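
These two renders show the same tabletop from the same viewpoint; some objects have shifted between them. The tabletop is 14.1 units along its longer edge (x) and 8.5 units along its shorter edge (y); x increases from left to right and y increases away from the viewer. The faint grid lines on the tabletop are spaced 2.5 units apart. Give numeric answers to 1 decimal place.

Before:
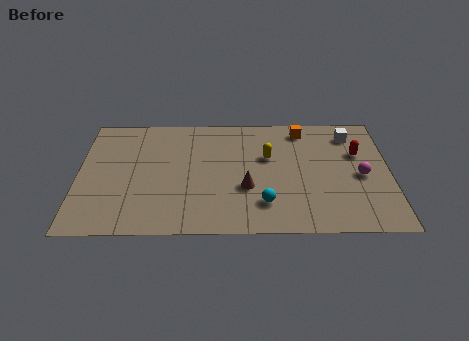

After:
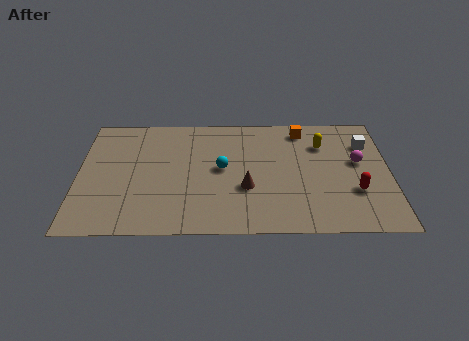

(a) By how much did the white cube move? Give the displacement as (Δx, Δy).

(0.7, -0.7)

The white cube was at about (12.4, 6.9) and moved to about (13.1, 6.2).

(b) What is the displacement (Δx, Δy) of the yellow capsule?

(2.5, 0.9)

The yellow capsule was at about (8.6, 5.3) and moved to about (11.1, 6.2).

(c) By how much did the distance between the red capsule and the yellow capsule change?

-0.4

The distance was about 4.1 in the first image and 3.7 in the second, so they moved 0.4 units closer together.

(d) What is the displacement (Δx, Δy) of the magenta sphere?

(-0.1, 1.0)

The magenta sphere started near (12.8, 3.9) and ended near (12.7, 4.9).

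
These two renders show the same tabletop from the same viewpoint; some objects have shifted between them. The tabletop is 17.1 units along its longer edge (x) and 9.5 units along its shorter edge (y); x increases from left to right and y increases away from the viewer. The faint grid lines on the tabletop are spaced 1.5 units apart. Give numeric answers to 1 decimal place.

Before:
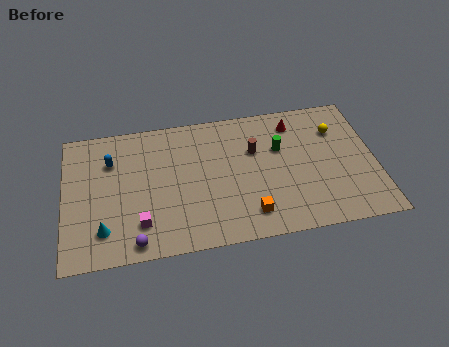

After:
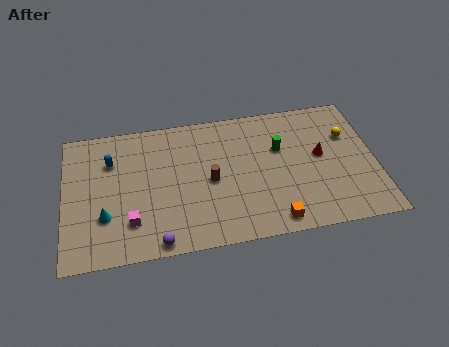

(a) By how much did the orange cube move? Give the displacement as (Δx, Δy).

(1.3, -0.7)

The orange cube started near (10.0, 1.8) and ended near (11.3, 1.1).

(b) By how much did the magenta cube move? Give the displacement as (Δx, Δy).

(-0.5, 0.2)

From the two frames, the magenta cube sits at roughly (4.1, 2.2) before and (3.6, 2.4) after.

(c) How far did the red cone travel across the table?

2.9

The red cone was near (12.8, 7.8) before and (14.1, 5.2) after, so it travelled √(1.3² + 2.6²) ≈ 2.9 units.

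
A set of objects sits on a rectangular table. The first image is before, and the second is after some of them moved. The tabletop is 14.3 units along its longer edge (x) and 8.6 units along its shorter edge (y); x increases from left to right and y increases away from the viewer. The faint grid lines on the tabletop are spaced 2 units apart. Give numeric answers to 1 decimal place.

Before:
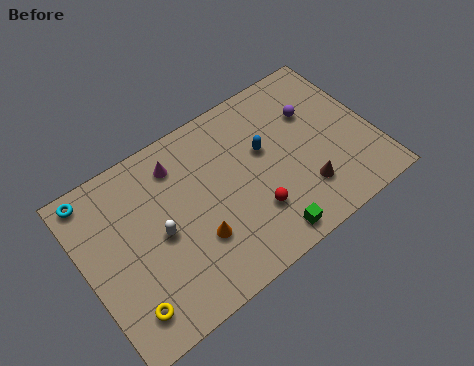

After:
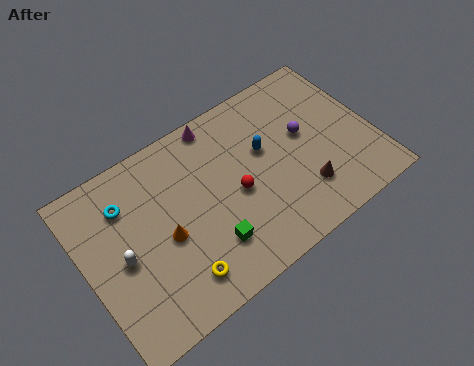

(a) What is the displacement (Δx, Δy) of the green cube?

(-2.6, 1.2)

The green cube was at about (8.3, 1.0) and moved to about (5.7, 2.2).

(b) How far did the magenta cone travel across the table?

2.4

From (5.0, 6.9) to (7.2, 7.8), the magenta cone covered √(2.2² + 0.9²) ≈ 2.4 units.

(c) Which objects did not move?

the brown cone and the blue capsule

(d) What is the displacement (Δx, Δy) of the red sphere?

(-0.6, 1.4)

From the two frames, the red sphere sits at roughly (8.0, 2.5) before and (7.4, 3.9) after.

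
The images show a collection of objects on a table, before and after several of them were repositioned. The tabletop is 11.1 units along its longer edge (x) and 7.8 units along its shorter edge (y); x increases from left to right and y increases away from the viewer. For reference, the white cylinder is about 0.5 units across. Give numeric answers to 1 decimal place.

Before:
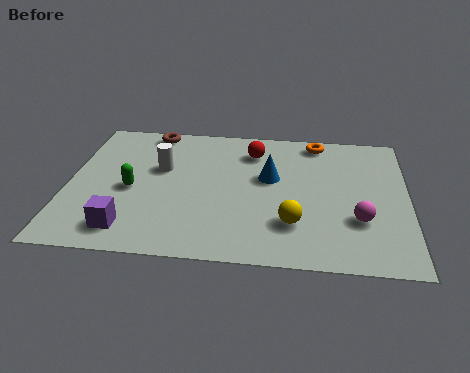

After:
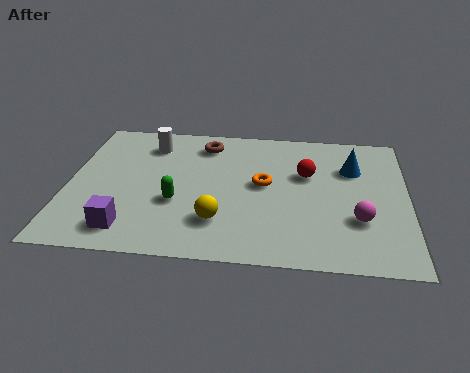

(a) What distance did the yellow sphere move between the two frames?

2.4

From (7.4, 2.1) to (5.0, 2.0), the yellow sphere covered √(2.4² + 0.1²) ≈ 2.4 units.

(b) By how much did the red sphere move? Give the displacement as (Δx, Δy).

(1.8, -1.2)

From the two frames, the red sphere sits at roughly (6.0, 6.1) before and (7.8, 4.9) after.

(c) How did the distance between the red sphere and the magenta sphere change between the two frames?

-2.1

The distance was about 5.0 in the first image and 2.9 in the second, so they moved 2.1 units closer together.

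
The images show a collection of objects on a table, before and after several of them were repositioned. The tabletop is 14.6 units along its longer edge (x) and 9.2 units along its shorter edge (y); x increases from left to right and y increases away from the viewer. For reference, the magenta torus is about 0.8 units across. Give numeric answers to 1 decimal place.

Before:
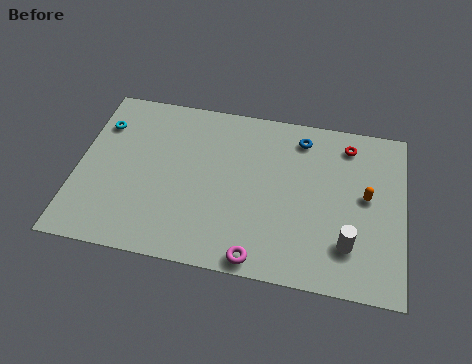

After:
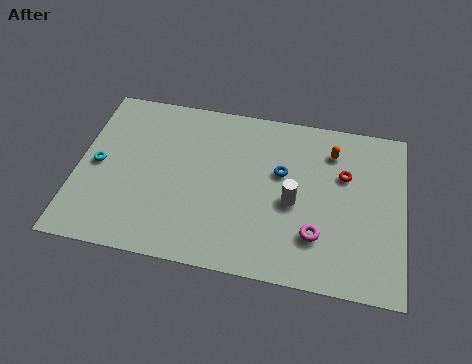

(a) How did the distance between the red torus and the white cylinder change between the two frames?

-2.5

Before: roughly 5.4 units apart; after: 2.9. That's 2.5 units closer together.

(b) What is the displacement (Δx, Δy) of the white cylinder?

(-2.5, 1.8)

The white cylinder was at about (12.2, 2.3) and moved to about (9.7, 4.1).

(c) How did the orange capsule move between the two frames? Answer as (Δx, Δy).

(-1.6, 2.2)

The orange capsule started near (12.9, 5.0) and ended near (11.3, 7.2).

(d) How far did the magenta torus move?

3.0

The magenta torus moved from about (8.3, 0.8) to (10.8, 2.5), a distance of √(2.5² + 1.7²) ≈ 3.0.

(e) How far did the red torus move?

1.7

The red torus was near (12.0, 7.7) before and (11.9, 6.0) after, so it travelled √(0.1² + 1.7²) ≈ 1.7 units.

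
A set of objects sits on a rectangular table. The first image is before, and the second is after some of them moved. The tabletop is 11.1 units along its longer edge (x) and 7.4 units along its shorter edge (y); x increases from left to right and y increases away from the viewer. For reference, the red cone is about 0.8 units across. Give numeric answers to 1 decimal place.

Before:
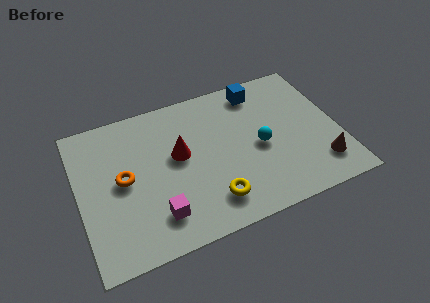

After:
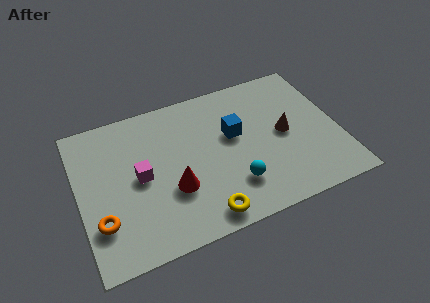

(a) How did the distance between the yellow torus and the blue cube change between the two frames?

-1.6

The distance was about 5.5 in the first image and 3.9 in the second, so they moved 1.6 units closer together.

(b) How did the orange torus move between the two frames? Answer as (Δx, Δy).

(-1.1, -1.7)

The orange torus was at about (1.9, 3.8) and moved to about (0.8, 2.1).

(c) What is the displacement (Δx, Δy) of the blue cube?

(-1.3, -1.9)

The blue cube started near (8.0, 6.3) and ended near (6.7, 4.4).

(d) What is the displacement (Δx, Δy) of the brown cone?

(-1.3, 2.1)

From the two frames, the brown cone sits at roughly (10.1, 1.6) before and (8.8, 3.7) after.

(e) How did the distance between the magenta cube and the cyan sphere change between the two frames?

-0.7

The distance was about 4.9 in the first image and 4.2 in the second, so they moved 0.7 units closer together.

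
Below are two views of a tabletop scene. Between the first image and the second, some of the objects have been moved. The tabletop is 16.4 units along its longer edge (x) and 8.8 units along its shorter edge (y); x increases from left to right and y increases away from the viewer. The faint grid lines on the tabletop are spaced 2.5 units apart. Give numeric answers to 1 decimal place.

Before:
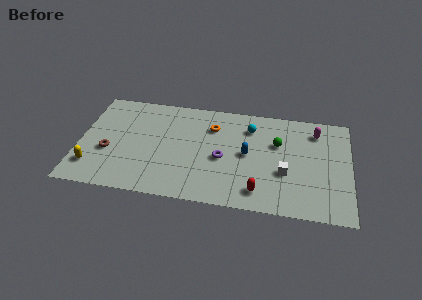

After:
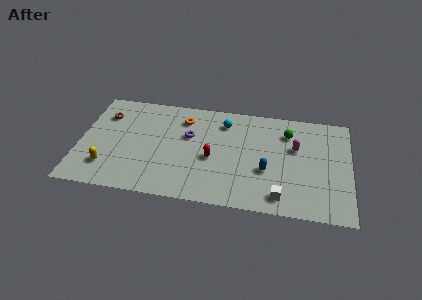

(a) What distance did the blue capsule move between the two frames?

1.7

The blue capsule moved from about (10.2, 4.5) to (11.4, 3.3), a distance of √(1.2² + 1.2²) ≈ 1.7.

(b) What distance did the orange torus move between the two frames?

1.8

From (8.0, 6.5) to (6.2, 6.9), the orange torus covered √(1.8² + 0.4²) ≈ 1.8 units.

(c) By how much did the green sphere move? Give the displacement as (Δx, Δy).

(0.6, 1.0)

The green sphere was at about (12.0, 5.7) and moved to about (12.6, 6.7).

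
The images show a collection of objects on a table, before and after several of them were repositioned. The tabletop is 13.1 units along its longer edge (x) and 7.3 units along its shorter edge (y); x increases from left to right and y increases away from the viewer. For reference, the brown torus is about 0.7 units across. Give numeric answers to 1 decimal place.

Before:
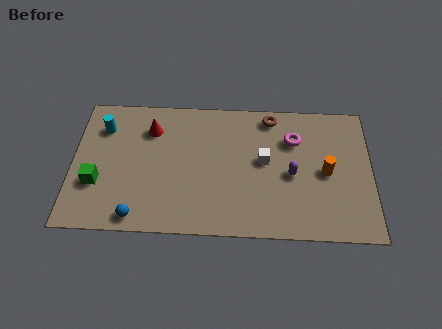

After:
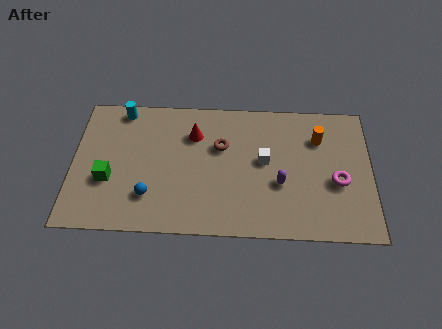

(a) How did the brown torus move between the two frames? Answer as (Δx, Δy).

(-2.2, -1.7)

The brown torus was at about (8.7, 6.4) and moved to about (6.5, 4.7).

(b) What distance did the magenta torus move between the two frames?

2.9

The magenta torus moved from about (9.7, 5.2) to (11.6, 3.0), a distance of √(1.9² + 2.2²) ≈ 2.9.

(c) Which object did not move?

the white cube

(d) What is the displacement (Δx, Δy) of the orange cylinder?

(-0.3, 1.8)

From the two frames, the orange cylinder sits at roughly (11.1, 3.5) before and (10.8, 5.3) after.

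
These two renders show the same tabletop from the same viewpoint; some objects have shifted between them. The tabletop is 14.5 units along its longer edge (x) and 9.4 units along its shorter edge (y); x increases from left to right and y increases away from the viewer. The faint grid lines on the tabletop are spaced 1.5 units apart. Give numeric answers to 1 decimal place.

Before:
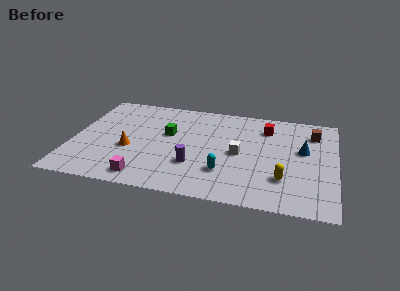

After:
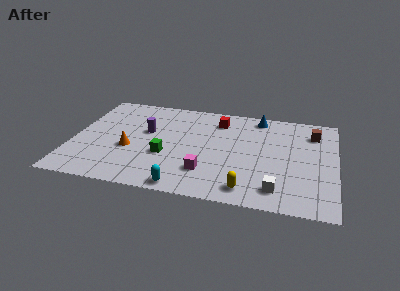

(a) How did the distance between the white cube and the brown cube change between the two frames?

+1.1

Before: roughly 4.9 units apart; after: 6.0. That's 1.1 units further apart.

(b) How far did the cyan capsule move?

2.8

The cyan capsule moved from about (8.5, 2.6) to (6.4, 0.8), a distance of √(2.1² + 1.8²) ≈ 2.8.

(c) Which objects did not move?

the orange cone and the brown cube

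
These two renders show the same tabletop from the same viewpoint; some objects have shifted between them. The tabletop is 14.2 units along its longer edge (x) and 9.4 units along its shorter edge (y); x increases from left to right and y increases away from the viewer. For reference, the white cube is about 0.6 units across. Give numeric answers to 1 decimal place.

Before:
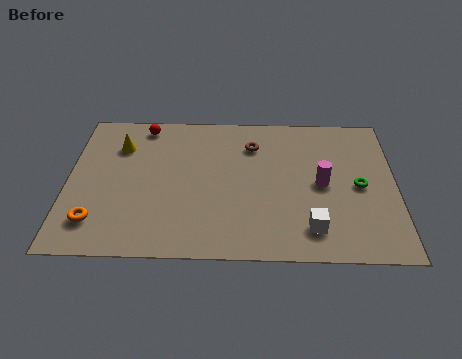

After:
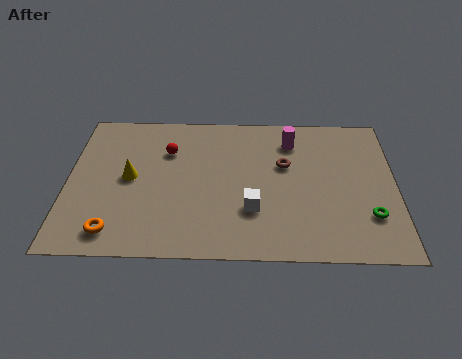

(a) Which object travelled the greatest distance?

the magenta cylinder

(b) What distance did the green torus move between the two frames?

1.9

The green torus moved from about (12.6, 4.5) to (13.0, 2.6), a distance of √(0.4² + 1.9²) ≈ 1.9.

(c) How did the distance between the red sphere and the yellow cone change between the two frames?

+0.7

The distance was about 1.7 in the first image and 2.4 in the second, so they moved 0.7 units further apart.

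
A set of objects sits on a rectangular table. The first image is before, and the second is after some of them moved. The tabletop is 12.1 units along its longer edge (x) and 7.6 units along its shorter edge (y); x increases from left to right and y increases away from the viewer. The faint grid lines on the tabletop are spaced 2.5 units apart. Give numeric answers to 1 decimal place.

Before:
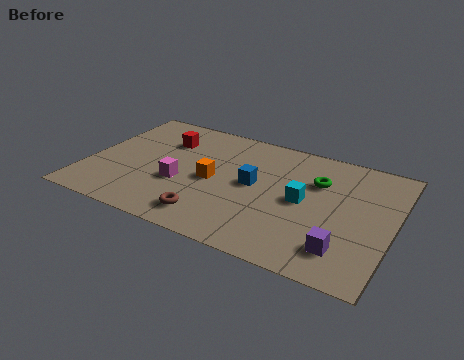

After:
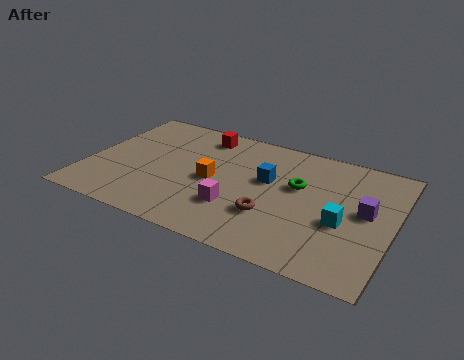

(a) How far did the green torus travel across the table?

0.9

The green torus was near (9.0, 5.2) before and (8.3, 4.6) after, so it travelled √(0.7² + 0.6²) ≈ 0.9 units.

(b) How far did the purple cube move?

2.6

The purple cube was near (10.4, 1.6) before and (11.0, 4.1) after, so it travelled √(0.6² + 2.5²) ≈ 2.6 units.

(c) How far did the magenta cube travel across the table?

2.4

The magenta cube moved from about (3.8, 2.9) to (6.1, 2.3), a distance of √(2.3² + 0.6²) ≈ 2.4.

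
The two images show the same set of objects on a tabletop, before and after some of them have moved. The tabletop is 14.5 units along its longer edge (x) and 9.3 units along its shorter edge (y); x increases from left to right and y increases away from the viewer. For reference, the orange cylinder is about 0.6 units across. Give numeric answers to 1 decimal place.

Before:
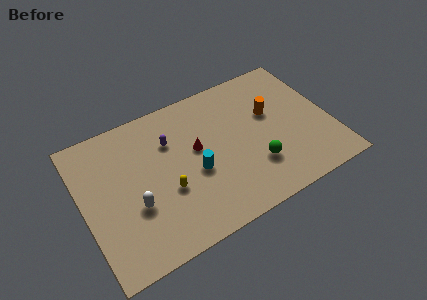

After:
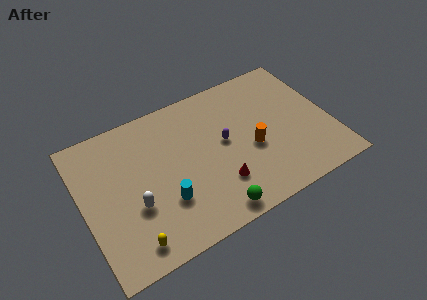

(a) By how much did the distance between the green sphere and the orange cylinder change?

+0.7

They were about 3.3 units apart before and 4.0 after — 0.7 units further apart.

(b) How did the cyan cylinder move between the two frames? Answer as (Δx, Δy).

(-1.9, -1.0)

The cyan cylinder started near (6.4, 3.9) and ended near (4.5, 2.9).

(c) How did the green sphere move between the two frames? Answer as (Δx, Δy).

(-2.8, -1.7)

The green sphere started near (9.8, 2.7) and ended near (7.0, 1.0).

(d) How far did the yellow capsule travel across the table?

3.3

From (4.7, 3.5) to (2.3, 1.3), the yellow capsule covered √(2.4² + 2.2²) ≈ 3.3 units.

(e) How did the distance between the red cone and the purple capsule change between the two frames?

+0.8

The distance was about 1.8 in the first image and 2.6 in the second, so they moved 0.8 units further apart.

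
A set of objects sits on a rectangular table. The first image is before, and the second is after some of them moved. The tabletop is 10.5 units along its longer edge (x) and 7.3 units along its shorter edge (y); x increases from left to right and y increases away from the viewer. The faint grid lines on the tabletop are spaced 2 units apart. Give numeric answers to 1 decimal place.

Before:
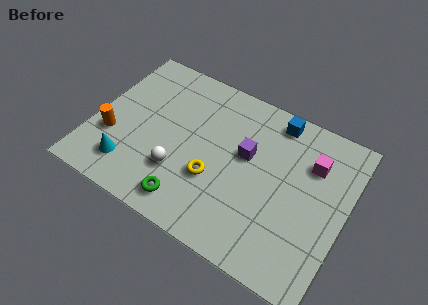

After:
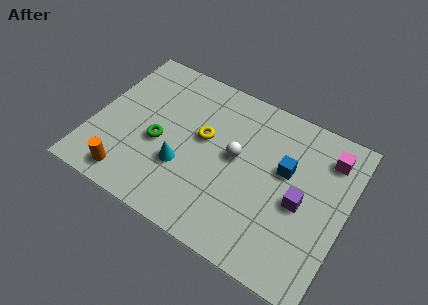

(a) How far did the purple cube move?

2.6

The purple cube moved from about (6.3, 4.3) to (8.7, 3.3), a distance of √(2.4² + 1.0²) ≈ 2.6.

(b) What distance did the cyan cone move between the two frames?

2.3

The cyan cone was near (1.8, 1.5) before and (3.9, 2.5) after, so it travelled √(2.1² + 1.0²) ≈ 2.3 units.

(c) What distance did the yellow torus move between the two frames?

1.7

The yellow torus was near (5.2, 2.6) before and (4.5, 4.2) after, so it travelled √(0.7² + 1.6²) ≈ 1.7 units.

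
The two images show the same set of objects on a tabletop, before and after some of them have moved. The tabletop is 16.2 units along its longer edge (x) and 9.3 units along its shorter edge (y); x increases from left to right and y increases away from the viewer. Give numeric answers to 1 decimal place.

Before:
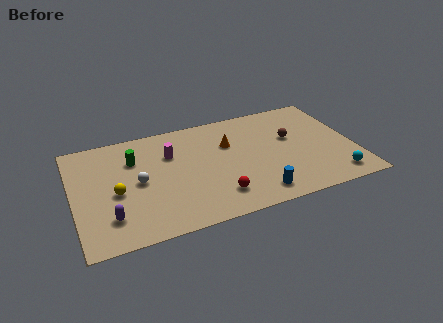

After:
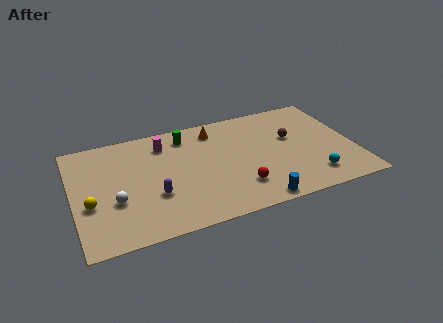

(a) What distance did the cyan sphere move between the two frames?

1.4

The cyan sphere was near (14.8, 1.4) before and (13.5, 1.8) after, so it travelled √(1.3² + 0.4²) ≈ 1.4 units.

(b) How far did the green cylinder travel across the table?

3.3

The green cylinder moved from about (3.6, 6.6) to (6.7, 7.7), a distance of √(3.1² + 1.1²) ≈ 3.3.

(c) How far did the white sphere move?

1.8

The white sphere moved from about (3.7, 4.6) to (2.3, 3.4), a distance of √(1.4² + 1.2²) ≈ 1.8.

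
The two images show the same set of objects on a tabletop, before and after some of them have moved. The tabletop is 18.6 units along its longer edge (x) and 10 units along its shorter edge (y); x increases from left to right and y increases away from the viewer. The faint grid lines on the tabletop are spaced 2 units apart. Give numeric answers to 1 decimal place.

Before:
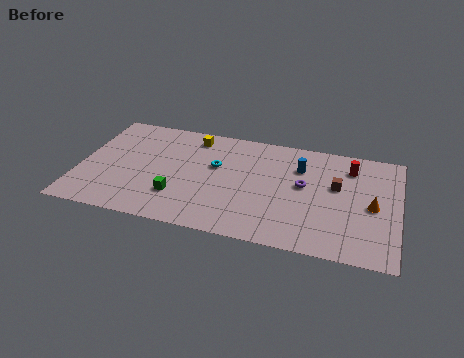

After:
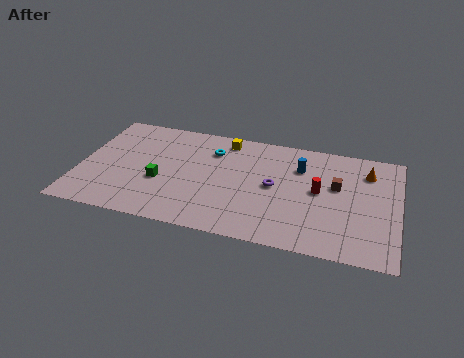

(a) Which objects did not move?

the blue cylinder and the brown cube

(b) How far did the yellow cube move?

1.9

The yellow cube moved from about (6.4, 8.5) to (8.3, 8.7), a distance of √(1.9² + 0.2²) ≈ 1.9.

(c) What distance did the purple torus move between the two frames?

1.8

The purple torus moved from about (13.1, 5.6) to (11.4, 5.1), a distance of √(1.7² + 0.5²) ≈ 1.8.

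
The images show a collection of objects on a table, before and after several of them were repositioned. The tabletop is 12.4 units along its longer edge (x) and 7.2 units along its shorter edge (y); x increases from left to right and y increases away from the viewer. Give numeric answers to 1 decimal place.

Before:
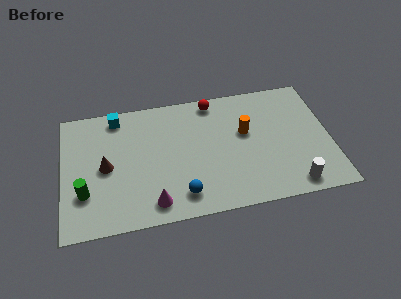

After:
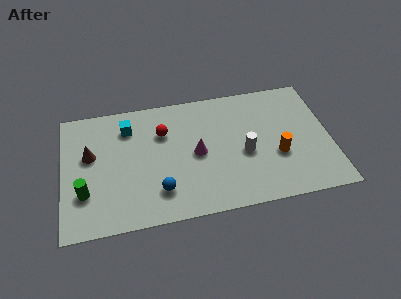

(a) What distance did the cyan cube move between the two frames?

0.9

From (2.6, 6.3) to (3.1, 5.6), the cyan cube covered √(0.5² + 0.7²) ≈ 0.9 units.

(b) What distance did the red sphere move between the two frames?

2.8

The red sphere moved from about (7.1, 6.4) to (4.7, 5.0), a distance of √(2.4² + 1.4²) ≈ 2.8.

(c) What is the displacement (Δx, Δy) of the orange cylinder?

(1.4, -1.6)

The orange cylinder started near (8.5, 4.3) and ended near (9.9, 2.7).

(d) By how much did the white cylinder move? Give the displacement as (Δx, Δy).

(-2.1, 2.2)

From the two frames, the white cylinder sits at roughly (10.5, 0.9) before and (8.4, 3.1) after.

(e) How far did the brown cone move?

1.1

The brown cone was near (2.0, 3.5) before and (1.3, 4.3) after, so it travelled √(0.7² + 0.8²) ≈ 1.1 units.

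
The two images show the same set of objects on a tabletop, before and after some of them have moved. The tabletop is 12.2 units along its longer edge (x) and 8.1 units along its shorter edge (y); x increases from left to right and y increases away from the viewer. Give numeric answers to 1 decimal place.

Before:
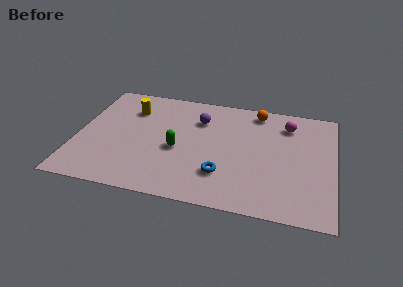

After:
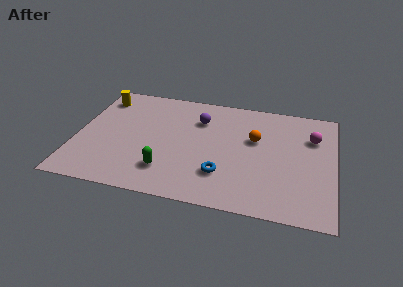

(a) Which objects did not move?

the purple sphere and the blue torus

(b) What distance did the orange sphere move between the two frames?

2.1

From (8.4, 7.1) to (8.4, 5.0), the orange sphere covered √(0.0² + 2.1²) ≈ 2.1 units.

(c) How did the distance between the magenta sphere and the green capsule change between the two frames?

+1.8

Before: roughly 5.9 units apart; after: 7.7. That's 1.8 units further apart.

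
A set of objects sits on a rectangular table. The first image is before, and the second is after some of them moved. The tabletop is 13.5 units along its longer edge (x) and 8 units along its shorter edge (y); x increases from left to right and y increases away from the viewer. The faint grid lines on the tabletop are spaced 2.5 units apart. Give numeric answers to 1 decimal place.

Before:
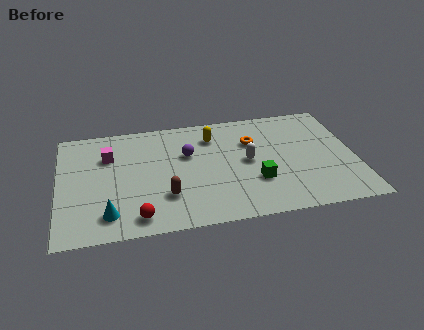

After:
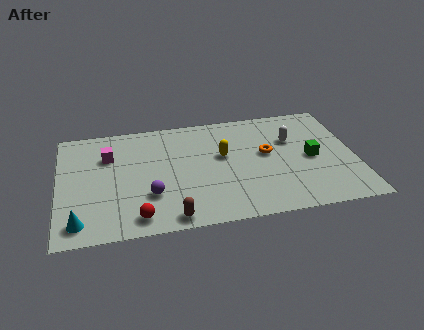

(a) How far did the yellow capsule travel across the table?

1.6

The yellow capsule moved from about (7.1, 6.2) to (7.5, 4.7), a distance of √(0.4² + 1.5²) ≈ 1.6.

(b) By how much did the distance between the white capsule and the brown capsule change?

+3.1

The distance was about 4.2 in the first image and 7.3 in the second, so they moved 3.1 units further apart.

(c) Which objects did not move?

the red sphere and the magenta cube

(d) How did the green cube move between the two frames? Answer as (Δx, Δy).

(2.6, 1.2)

The green cube started near (8.9, 2.6) and ended near (11.5, 3.8).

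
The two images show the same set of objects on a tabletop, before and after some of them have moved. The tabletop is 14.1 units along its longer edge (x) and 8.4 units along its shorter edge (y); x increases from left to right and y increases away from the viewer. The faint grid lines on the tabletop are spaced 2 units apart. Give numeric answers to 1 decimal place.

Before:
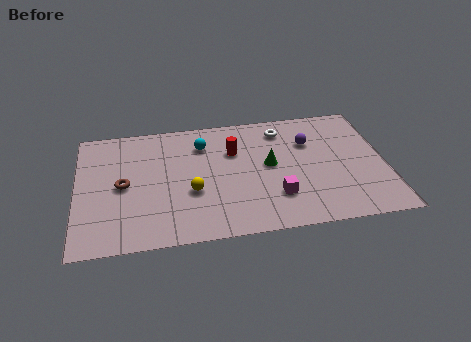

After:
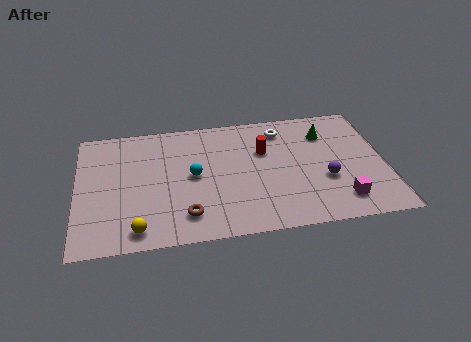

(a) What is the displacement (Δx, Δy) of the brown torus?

(2.8, -2.4)

The brown torus started near (2.1, 4.1) and ended near (4.9, 1.7).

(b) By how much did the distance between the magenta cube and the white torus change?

+1.2

The distance was about 4.6 in the first image and 5.8 in the second, so they moved 1.2 units further apart.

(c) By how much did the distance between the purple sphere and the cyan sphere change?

+1.2

Before: roughly 4.9 units apart; after: 6.1. That's 1.2 units further apart.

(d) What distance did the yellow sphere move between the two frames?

3.3

From (5.2, 3.2) to (2.7, 1.1), the yellow sphere covered √(2.5² + 2.1²) ≈ 3.3 units.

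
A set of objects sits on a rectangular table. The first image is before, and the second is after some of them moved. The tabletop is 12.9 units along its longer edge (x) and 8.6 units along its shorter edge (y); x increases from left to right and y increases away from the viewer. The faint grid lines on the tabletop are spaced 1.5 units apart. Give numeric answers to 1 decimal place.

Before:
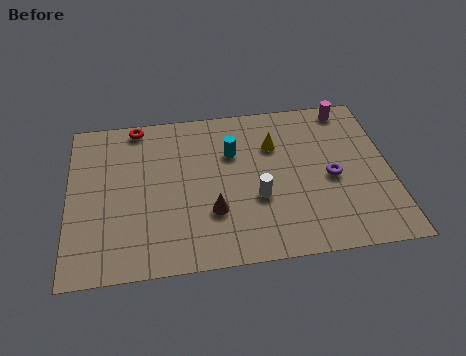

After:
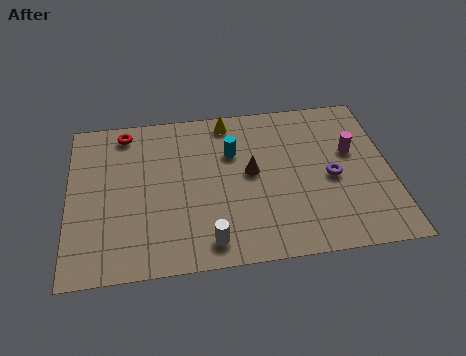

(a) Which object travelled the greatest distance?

the white cylinder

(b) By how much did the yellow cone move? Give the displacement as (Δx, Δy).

(-1.8, 1.6)

From the two frames, the yellow cone sits at roughly (8.3, 6.0) before and (6.5, 7.6) after.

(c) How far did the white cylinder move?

2.8

From (7.5, 3.2) to (5.5, 1.2), the white cylinder covered √(2.0² + 2.0²) ≈ 2.8 units.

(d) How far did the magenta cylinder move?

2.5

From (11.4, 7.7) to (11.4, 5.2), the magenta cylinder covered √(0.0² + 2.5²) ≈ 2.5 units.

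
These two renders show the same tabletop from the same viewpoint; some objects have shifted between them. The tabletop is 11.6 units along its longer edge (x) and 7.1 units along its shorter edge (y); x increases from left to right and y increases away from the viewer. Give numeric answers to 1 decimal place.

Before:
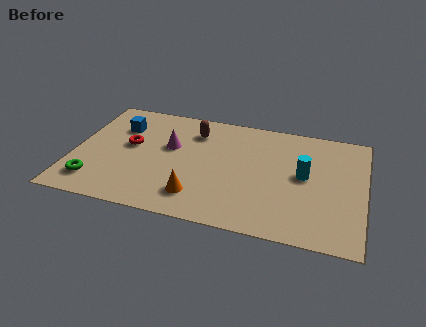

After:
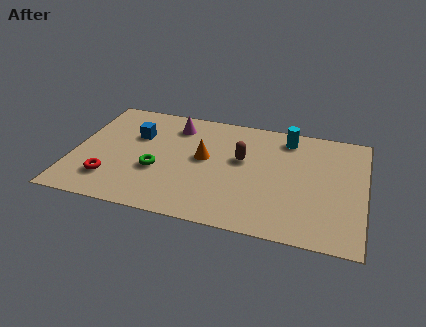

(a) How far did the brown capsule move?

2.4

The brown capsule was near (4.7, 5.5) before and (6.7, 4.2) after, so it travelled √(2.0² + 1.3²) ≈ 2.4 units.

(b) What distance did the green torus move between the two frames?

2.7

From (1.0, 1.4) to (3.4, 2.7), the green torus covered √(2.4² + 1.3²) ≈ 2.7 units.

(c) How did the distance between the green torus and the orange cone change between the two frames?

-1.9

The distance was about 4.1 in the first image and 2.2 in the second, so they moved 1.9 units closer together.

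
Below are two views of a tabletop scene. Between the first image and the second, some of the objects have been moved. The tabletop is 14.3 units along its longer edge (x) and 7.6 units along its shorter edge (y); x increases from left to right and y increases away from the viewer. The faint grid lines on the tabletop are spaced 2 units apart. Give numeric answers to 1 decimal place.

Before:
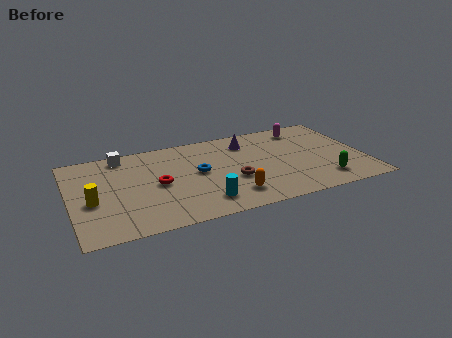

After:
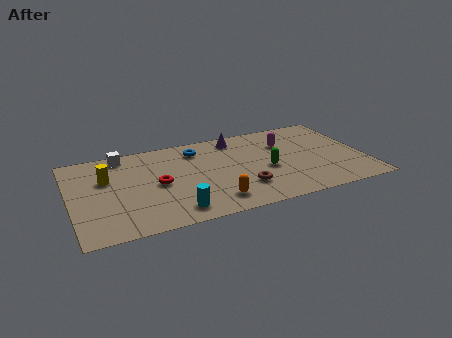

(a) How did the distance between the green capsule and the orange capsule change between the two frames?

-1.1

Before: roughly 4.5 units apart; after: 3.4. That's 1.1 units closer together.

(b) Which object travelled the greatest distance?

the green capsule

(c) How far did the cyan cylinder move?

1.4

From (6.2, 1.5) to (4.8, 1.2), the cyan cylinder covered √(1.4² + 0.3²) ≈ 1.4 units.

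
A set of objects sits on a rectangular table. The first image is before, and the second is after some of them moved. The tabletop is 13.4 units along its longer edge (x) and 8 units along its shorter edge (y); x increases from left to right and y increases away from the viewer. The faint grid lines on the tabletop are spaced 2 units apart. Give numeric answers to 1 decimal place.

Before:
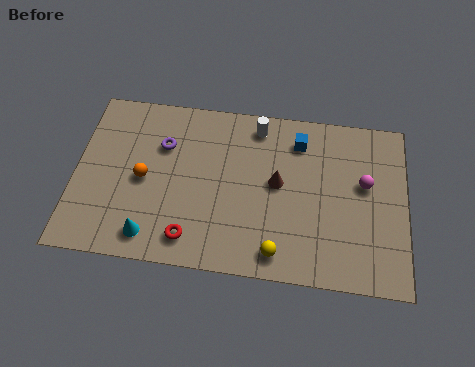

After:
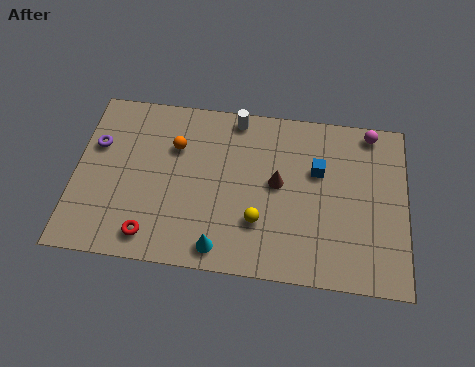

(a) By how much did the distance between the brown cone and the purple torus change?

+2.6

Before: roughly 4.9 units apart; after: 7.5. That's 2.6 units further apart.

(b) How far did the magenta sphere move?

2.5

The magenta sphere moved from about (11.7, 4.7) to (11.9, 7.2), a distance of √(0.2² + 2.5²) ≈ 2.5.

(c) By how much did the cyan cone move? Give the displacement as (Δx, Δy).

(2.8, -0.2)

The cyan cone was at about (3.2, 1.2) and moved to about (6.0, 1.0).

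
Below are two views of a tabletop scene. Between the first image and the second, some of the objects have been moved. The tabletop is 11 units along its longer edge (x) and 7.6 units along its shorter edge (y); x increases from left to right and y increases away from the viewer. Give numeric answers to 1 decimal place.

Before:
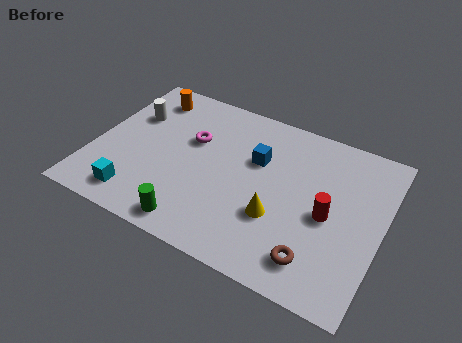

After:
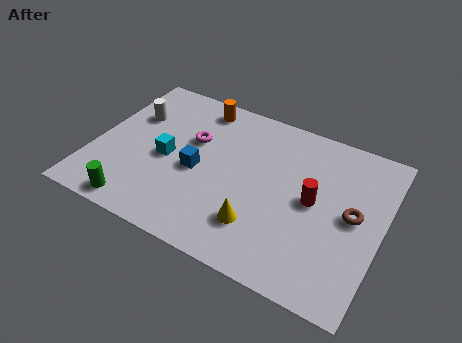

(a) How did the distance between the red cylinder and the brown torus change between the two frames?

-0.6

They were about 2.1 units apart before and 1.5 after — 0.6 units closer together.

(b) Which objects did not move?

the white cylinder and the magenta torus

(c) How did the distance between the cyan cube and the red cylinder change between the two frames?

-1.8

The distance was about 7.4 in the first image and 5.6 in the second, so they moved 1.8 units closer together.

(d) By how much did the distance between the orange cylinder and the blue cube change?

-1.5

They were about 4.7 units apart before and 3.2 after — 1.5 units closer together.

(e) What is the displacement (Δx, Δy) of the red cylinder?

(-0.6, 0.4)

The red cylinder was at about (9.0, 3.5) and moved to about (8.4, 3.9).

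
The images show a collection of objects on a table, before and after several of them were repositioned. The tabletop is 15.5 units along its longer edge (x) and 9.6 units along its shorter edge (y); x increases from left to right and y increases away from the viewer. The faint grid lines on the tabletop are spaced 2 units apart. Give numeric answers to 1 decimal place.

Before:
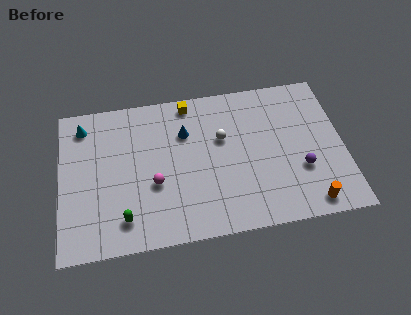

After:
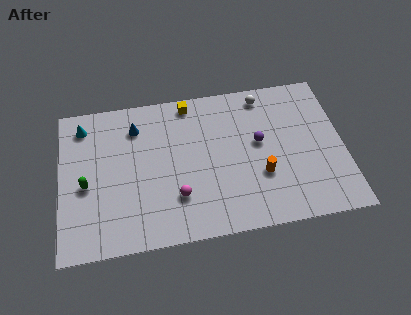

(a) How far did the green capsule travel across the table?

3.1

From (3.4, 1.8) to (1.4, 4.2), the green capsule covered √(2.0² + 2.4²) ≈ 3.1 units.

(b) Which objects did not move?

the cyan cone and the yellow cube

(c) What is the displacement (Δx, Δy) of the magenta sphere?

(1.2, -1.0)

The magenta sphere was at about (5.1, 3.7) and moved to about (6.3, 2.7).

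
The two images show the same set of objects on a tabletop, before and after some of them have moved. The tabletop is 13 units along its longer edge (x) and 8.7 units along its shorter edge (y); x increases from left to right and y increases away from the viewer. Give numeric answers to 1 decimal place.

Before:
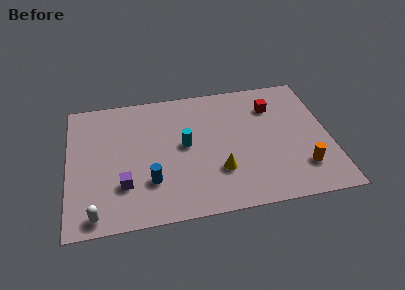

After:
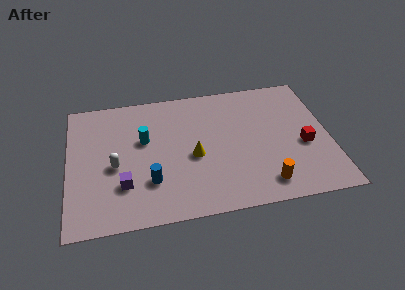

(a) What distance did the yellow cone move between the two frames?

1.7

The yellow cone moved from about (7.4, 2.6) to (6.2, 3.8), a distance of √(1.2² + 1.2²) ≈ 1.7.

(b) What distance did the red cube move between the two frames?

3.2

From (10.3, 6.5) to (11.7, 3.6), the red cube covered √(1.4² + 2.9²) ≈ 3.2 units.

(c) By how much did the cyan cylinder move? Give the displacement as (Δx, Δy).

(-2.0, 0.7)

The cyan cylinder was at about (5.8, 4.6) and moved to about (3.8, 5.3).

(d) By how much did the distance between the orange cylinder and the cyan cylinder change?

+0.8

The distance was about 6.2 in the first image and 7.0 in the second, so they moved 0.8 units further apart.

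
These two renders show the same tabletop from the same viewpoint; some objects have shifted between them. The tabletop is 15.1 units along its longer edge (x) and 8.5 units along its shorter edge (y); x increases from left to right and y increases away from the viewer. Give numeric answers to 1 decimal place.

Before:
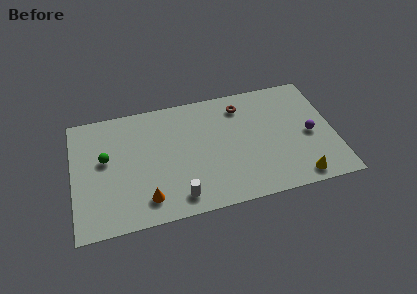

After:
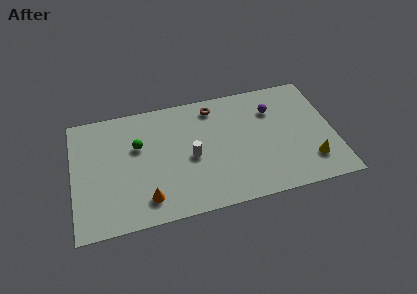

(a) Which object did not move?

the orange cone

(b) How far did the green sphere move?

2.0

The green sphere was near (1.9, 4.9) before and (3.8, 5.4) after, so it travelled √(1.9² + 0.5²) ≈ 2.0 units.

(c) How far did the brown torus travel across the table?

1.6

From (9.9, 6.9) to (8.3, 7.2), the brown torus covered √(1.6² + 0.3²) ≈ 1.6 units.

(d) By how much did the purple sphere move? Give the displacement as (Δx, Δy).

(-2.0, 2.3)

The purple sphere was at about (13.7, 3.9) and moved to about (11.7, 6.2).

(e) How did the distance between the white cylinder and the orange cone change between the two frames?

+1.7

Before: roughly 1.8 units apart; after: 3.5. That's 1.7 units further apart.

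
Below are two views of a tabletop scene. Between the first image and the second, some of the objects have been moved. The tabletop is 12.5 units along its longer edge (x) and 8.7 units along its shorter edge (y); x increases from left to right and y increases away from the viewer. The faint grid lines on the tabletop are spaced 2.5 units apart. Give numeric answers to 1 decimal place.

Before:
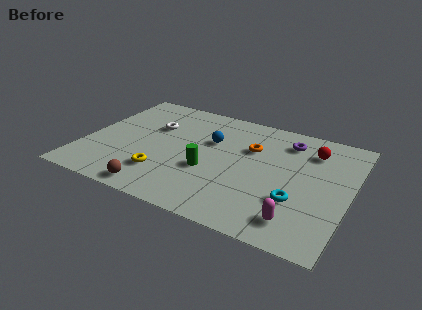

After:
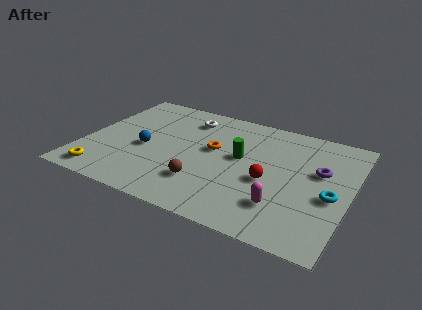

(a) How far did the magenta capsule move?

1.1

From (10.4, 1.5) to (9.6, 2.2), the magenta capsule covered √(0.8² + 0.7²) ≈ 1.1 units.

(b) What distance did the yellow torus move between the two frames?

2.9

The yellow torus was near (4.0, 2.2) before and (1.3, 1.1) after, so it travelled √(2.7² + 1.1²) ≈ 2.9 units.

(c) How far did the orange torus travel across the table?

1.9

The orange torus moved from about (7.7, 5.8) to (6.0, 5.0), a distance of √(1.7² + 0.8²) ≈ 1.9.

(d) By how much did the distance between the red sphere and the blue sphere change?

+1.1

Before: roughly 4.8 units apart; after: 5.9. That's 1.1 units further apart.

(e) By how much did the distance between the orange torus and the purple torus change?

+3.0

Before: roughly 2.0 units apart; after: 5.0. That's 3.0 units further apart.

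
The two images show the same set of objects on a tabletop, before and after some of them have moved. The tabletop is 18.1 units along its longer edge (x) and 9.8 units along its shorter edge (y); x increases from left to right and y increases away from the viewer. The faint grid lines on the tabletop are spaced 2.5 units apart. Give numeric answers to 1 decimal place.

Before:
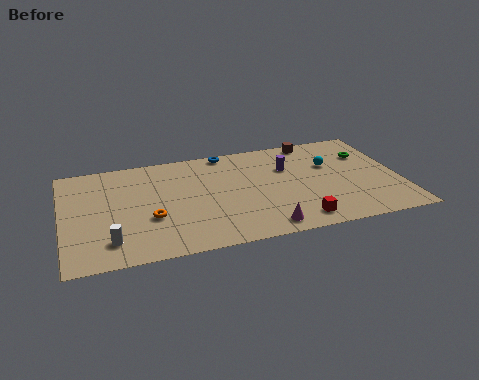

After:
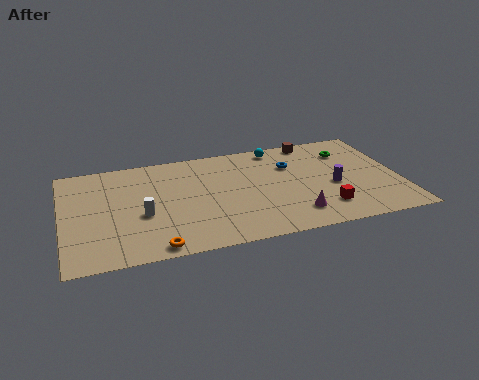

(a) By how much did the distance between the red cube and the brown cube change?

-0.9

They were about 7.6 units apart before and 6.7 after — 0.9 units closer together.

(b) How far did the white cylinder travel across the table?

2.7

The white cylinder was near (2.4, 2.0) before and (4.2, 4.0) after, so it travelled √(1.8² + 2.0²) ≈ 2.7 units.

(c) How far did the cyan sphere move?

3.6

The cyan sphere moved from about (14.5, 6.3) to (11.8, 8.7), a distance of √(2.7² + 2.4²) ≈ 3.6.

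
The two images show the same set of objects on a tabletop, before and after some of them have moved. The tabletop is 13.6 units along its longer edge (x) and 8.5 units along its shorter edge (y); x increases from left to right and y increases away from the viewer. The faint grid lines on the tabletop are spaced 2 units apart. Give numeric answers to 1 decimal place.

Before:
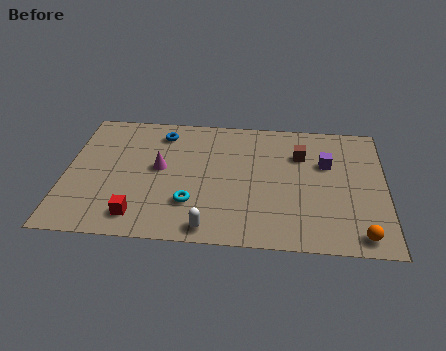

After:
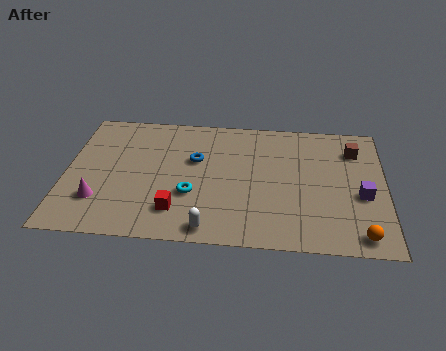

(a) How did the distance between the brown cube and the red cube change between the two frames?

+0.6

They were about 8.2 units apart before and 8.8 after — 0.6 units further apart.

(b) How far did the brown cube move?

2.4

The brown cube moved from about (10.0, 6.0) to (12.3, 6.5), a distance of √(2.3² + 0.5²) ≈ 2.4.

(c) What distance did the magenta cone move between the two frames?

3.4

The magenta cone was near (4.0, 4.6) before and (1.5, 2.3) after, so it travelled √(2.5² + 2.3²) ≈ 3.4 units.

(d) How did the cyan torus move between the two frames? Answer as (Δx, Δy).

(0.0, 0.6)

The cyan torus started near (5.4, 2.4) and ended near (5.4, 3.0).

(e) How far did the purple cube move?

2.5

The purple cube moved from about (11.1, 5.5) to (12.6, 3.5), a distance of √(1.5² + 2.0²) ≈ 2.5.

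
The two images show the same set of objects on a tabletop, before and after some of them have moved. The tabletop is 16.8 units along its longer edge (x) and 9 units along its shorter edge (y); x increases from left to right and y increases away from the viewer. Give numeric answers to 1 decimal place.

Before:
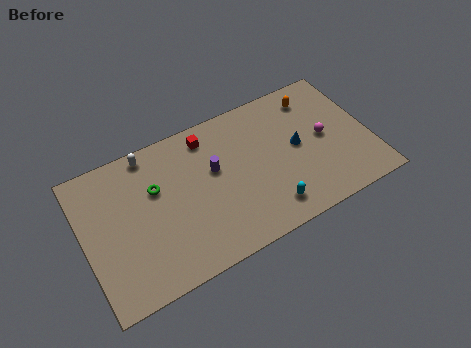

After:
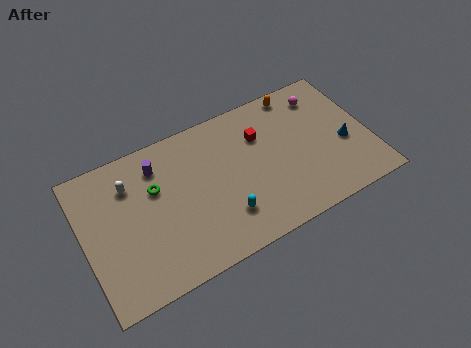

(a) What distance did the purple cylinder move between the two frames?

3.5

The purple cylinder was near (7.7, 5.4) before and (4.6, 7.1) after, so it travelled √(3.1² + 1.7²) ≈ 3.5 units.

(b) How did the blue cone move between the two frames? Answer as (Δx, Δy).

(2.7, -1.0)

The blue cone was at about (12.6, 4.7) and moved to about (15.3, 3.7).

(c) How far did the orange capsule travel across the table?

1.1

The orange capsule was near (14.0, 7.4) before and (13.1, 8.1) after, so it travelled √(0.9² + 0.7²) ≈ 1.1 units.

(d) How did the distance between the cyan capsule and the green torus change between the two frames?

-2.4

They were about 7.4 units apart before and 5.0 after — 2.4 units closer together.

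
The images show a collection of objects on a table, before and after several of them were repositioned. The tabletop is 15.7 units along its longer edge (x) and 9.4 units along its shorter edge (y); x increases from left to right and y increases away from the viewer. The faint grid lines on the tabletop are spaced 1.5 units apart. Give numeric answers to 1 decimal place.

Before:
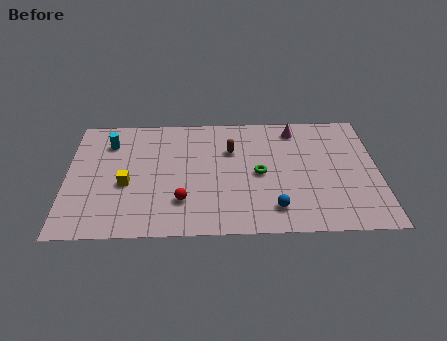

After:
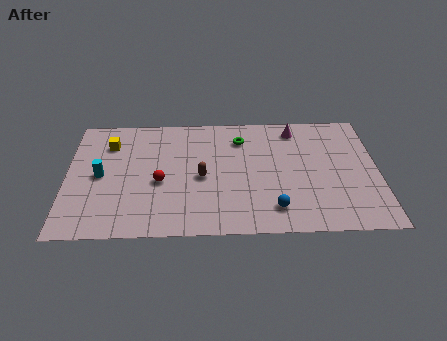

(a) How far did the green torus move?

2.9

The green torus was near (9.7, 4.5) before and (8.8, 7.3) after, so it travelled √(0.9² + 2.8²) ≈ 2.9 units.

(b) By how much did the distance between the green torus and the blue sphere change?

+2.9

They were about 2.8 units apart before and 5.7 after — 2.9 units further apart.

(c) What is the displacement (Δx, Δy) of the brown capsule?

(-1.5, -2.1)

From the two frames, the brown capsule sits at roughly (8.3, 6.4) before and (6.8, 4.3) after.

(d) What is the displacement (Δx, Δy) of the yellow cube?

(-0.9, 3.2)

The yellow cube started near (3.0, 3.9) and ended near (2.1, 7.1).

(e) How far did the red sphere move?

1.9

The red sphere moved from about (5.8, 2.5) to (4.7, 4.0), a distance of √(1.1² + 1.5²) ≈ 1.9.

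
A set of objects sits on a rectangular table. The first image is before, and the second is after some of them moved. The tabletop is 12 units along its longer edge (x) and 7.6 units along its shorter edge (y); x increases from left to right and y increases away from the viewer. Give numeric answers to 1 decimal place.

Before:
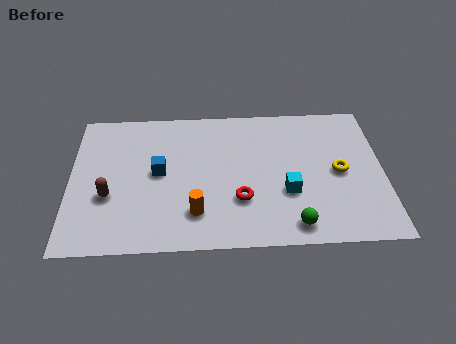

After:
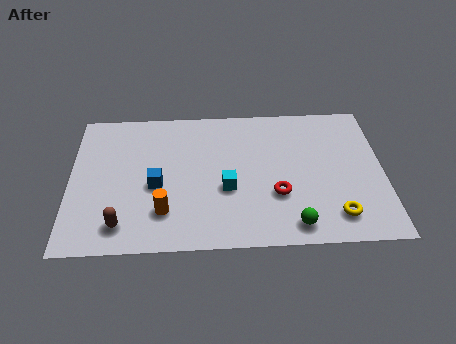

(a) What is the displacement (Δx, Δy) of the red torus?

(1.4, 0.2)

The red torus started near (6.5, 2.4) and ended near (7.9, 2.6).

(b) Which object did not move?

the green sphere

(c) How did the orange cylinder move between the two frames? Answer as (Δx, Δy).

(-1.2, 0.1)

From the two frames, the orange cylinder sits at roughly (4.8, 1.8) before and (3.6, 1.9) after.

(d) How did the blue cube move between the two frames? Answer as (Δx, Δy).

(-0.1, -0.7)

The blue cube started near (3.4, 4.0) and ended near (3.3, 3.3).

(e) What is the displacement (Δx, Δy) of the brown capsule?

(0.5, -1.5)

From the two frames, the brown capsule sits at roughly (1.5, 2.8) before and (2.0, 1.3) after.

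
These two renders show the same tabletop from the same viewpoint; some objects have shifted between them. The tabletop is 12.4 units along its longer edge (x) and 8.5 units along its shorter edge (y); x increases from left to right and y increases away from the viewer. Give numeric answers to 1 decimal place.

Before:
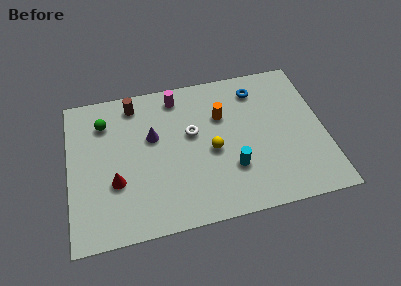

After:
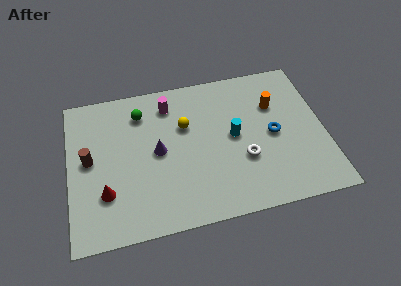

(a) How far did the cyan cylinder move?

1.8

The cyan cylinder moved from about (7.8, 2.6) to (8.0, 4.4), a distance of √(0.2² + 1.8²) ≈ 1.8.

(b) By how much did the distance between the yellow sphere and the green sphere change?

-3.4

Before: roughly 5.8 units apart; after: 2.4. That's 3.4 units closer together.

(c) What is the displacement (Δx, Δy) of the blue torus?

(0.6, -2.8)

From the two frames, the blue torus sits at roughly (9.3, 6.9) before and (9.9, 4.1) after.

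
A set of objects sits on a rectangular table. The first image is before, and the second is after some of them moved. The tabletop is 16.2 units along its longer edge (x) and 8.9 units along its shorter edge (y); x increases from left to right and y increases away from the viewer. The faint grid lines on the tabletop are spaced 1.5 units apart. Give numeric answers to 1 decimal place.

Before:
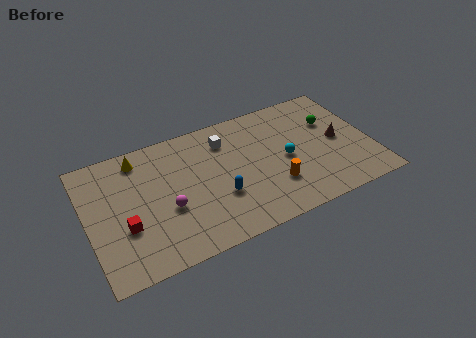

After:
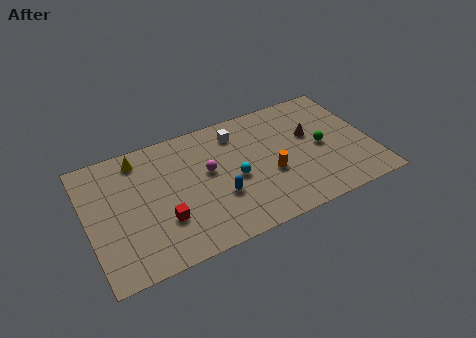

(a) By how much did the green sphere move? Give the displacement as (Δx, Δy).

(-0.8, -1.6)

The green sphere was at about (14.2, 5.9) and moved to about (13.4, 4.3).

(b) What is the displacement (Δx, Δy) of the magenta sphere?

(2.5, 1.6)

The magenta sphere was at about (4.4, 3.5) and moved to about (6.9, 5.1).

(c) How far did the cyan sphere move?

3.0

From (11.3, 4.2) to (8.3, 4.0), the cyan sphere covered √(3.0² + 0.2²) ≈ 3.0 units.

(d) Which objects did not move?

the yellow cone and the blue capsule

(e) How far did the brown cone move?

1.8

From (14.4, 4.4) to (12.9, 5.4), the brown cone covered √(1.5² + 1.0²) ≈ 1.8 units.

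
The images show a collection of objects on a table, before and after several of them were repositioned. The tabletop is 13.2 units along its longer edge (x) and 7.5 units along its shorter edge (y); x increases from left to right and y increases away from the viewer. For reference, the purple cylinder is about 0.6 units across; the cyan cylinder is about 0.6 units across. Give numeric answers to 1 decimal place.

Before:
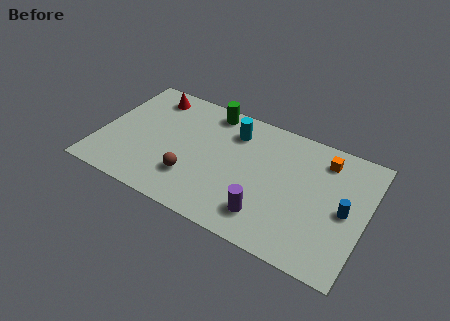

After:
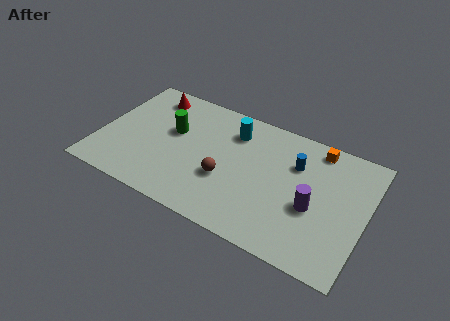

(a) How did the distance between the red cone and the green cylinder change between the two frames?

-0.7

The distance was about 3.0 in the first image and 2.3 in the second, so they moved 0.7 units closer together.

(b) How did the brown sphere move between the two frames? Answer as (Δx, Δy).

(1.6, 0.7)

From the two frames, the brown sphere sits at roughly (4.8, 2.1) before and (6.4, 2.8) after.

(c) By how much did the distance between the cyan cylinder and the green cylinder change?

+1.7

The distance was about 1.5 in the first image and 3.2 in the second, so they moved 1.7 units further apart.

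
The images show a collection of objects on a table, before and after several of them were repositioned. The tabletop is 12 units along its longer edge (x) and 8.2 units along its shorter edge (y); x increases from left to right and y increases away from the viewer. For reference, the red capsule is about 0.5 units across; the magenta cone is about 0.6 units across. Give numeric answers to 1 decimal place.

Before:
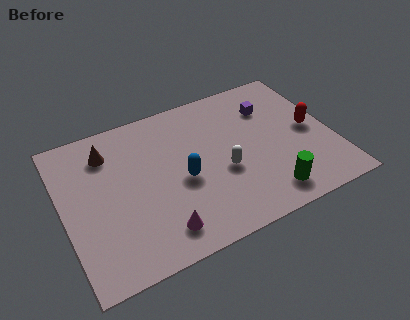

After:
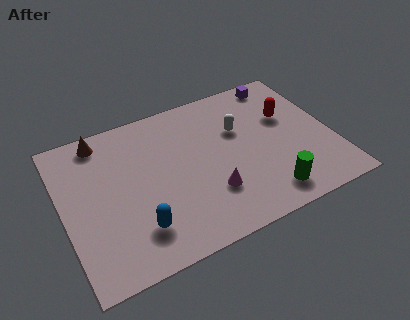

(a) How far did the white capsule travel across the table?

2.2

The white capsule was near (7.0, 3.3) before and (8.0, 5.3) after, so it travelled √(1.0² + 2.0²) ≈ 2.2 units.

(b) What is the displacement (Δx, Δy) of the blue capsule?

(-2.2, -1.7)

The blue capsule was at about (5.2, 3.6) and moved to about (3.0, 1.9).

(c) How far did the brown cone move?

0.8

The brown cone moved from about (2.2, 6.4) to (2.0, 7.2), a distance of √(0.2² + 0.8²) ≈ 0.8.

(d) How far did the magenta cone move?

2.6

From (3.9, 1.4) to (6.3, 2.4), the magenta cone covered √(2.4² + 1.0²) ≈ 2.6 units.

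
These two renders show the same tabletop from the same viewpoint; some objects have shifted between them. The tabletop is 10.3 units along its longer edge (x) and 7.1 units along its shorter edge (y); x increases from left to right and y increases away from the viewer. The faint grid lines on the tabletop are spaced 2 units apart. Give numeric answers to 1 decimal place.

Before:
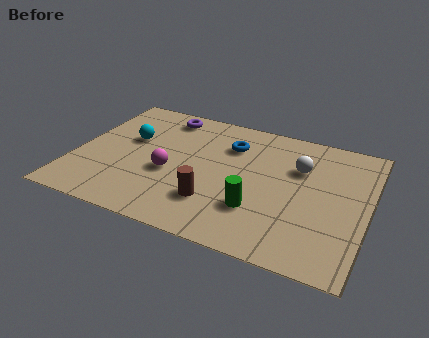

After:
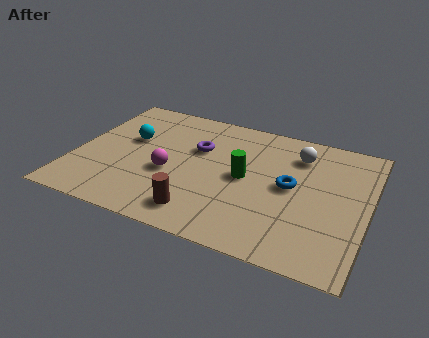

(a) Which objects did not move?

the magenta sphere and the cyan sphere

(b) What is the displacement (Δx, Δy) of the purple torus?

(1.4, -1.5)

The purple torus was at about (2.8, 6.1) and moved to about (4.2, 4.6).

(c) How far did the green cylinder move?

1.6

From (6.6, 2.1) to (6.0, 3.6), the green cylinder covered √(0.6² + 1.5²) ≈ 1.6 units.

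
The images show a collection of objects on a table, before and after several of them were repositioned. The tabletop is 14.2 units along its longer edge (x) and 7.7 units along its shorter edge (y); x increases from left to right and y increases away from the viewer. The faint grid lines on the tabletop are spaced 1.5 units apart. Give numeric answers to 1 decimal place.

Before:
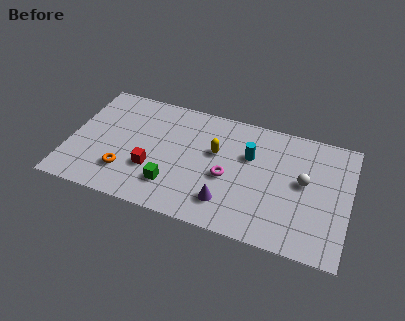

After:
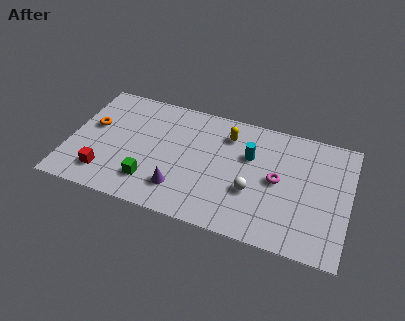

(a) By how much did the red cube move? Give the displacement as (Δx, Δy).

(-2.3, -1.0)

From the two frames, the red cube sits at roughly (4.3, 2.6) before and (2.0, 1.6) after.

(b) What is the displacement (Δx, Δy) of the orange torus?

(-1.9, 2.5)

The orange torus was at about (3.0, 2.0) and moved to about (1.1, 4.5).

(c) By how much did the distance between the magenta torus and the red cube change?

+5.0

The distance was about 3.9 in the first image and 8.9 in the second, so they moved 5.0 units further apart.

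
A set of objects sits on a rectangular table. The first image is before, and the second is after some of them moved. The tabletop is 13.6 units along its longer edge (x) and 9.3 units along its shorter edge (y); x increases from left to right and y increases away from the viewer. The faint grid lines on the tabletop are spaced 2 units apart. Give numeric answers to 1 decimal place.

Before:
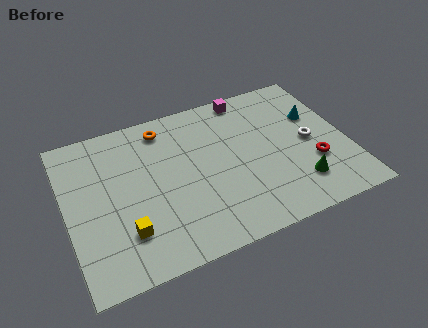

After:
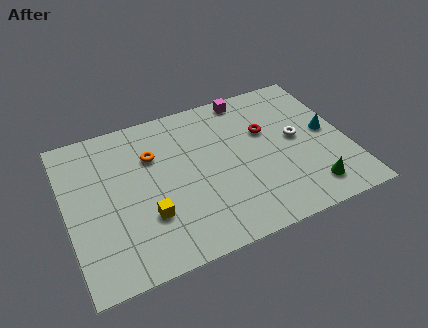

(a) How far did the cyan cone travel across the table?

1.3

From (12.3, 6.0) to (12.7, 4.8), the cyan cone covered √(0.4² + 1.2²) ≈ 1.3 units.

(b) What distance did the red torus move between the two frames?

3.4

From (11.8, 3.1) to (9.8, 5.9), the red torus covered √(2.0² + 2.8²) ≈ 3.4 units.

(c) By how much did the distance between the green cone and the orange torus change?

+0.3

The distance was about 8.3 in the first image and 8.6 in the second, so they moved 0.3 units further apart.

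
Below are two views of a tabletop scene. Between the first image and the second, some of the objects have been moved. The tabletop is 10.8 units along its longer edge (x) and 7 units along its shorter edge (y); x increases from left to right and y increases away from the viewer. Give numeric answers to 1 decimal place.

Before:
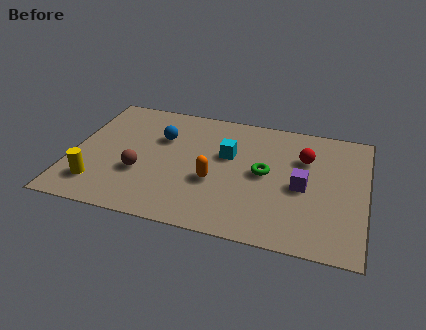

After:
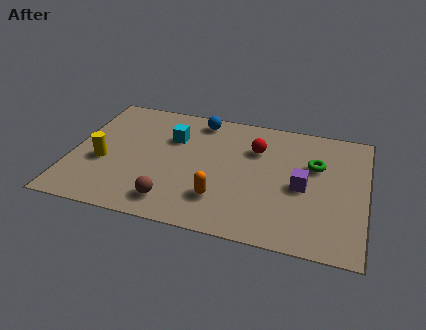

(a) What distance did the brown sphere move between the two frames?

1.8

The brown sphere moved from about (2.6, 2.5) to (3.9, 1.2), a distance of √(1.3² + 1.3²) ≈ 1.8.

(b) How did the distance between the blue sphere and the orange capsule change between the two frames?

+1.5

They were about 2.9 units apart before and 4.4 after — 1.5 units further apart.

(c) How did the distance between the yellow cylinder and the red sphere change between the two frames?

-2.2

The distance was about 8.1 in the first image and 5.9 in the second, so they moved 2.2 units closer together.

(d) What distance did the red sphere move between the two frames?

1.8

The red sphere was near (8.5, 4.8) before and (6.7, 4.9) after, so it travelled √(1.8² + 0.1²) ≈ 1.8 units.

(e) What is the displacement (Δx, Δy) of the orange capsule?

(0.3, -0.9)

From the two frames, the orange capsule sits at roughly (5.3, 2.7) before and (5.6, 1.8) after.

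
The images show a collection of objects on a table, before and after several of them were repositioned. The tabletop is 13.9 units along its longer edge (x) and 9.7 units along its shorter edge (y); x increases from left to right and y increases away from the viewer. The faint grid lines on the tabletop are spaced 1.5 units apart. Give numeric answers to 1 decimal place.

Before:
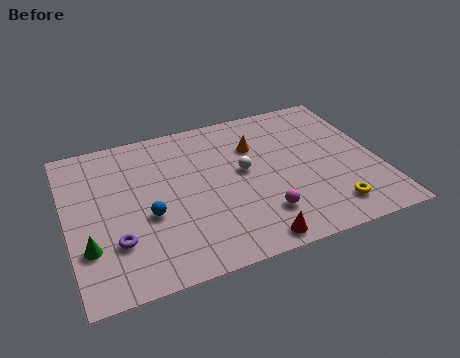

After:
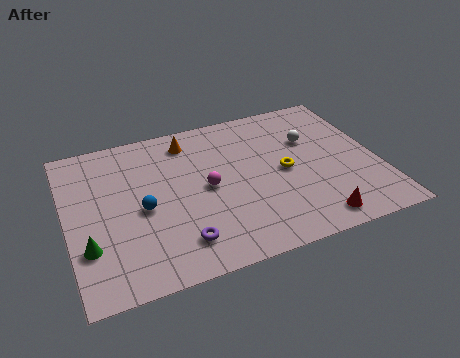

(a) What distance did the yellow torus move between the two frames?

3.4

From (11.4, 1.7) to (9.7, 4.7), the yellow torus covered √(1.7² + 3.0²) ≈ 3.4 units.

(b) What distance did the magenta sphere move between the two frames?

3.3

The magenta sphere was near (8.4, 2.3) before and (6.2, 4.8) after, so it travelled √(2.2² + 2.5²) ≈ 3.3 units.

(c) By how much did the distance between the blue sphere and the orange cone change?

-1.5

Before: roughly 5.9 units apart; after: 4.4. That's 1.5 units closer together.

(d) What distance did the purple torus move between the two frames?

2.8

The purple torus moved from about (2.0, 2.8) to (4.7, 1.9), a distance of √(2.7² + 0.9²) ≈ 2.8.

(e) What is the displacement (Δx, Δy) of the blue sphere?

(-0.2, 0.5)

From the two frames, the blue sphere sits at roughly (3.5, 3.9) before and (3.3, 4.4) after.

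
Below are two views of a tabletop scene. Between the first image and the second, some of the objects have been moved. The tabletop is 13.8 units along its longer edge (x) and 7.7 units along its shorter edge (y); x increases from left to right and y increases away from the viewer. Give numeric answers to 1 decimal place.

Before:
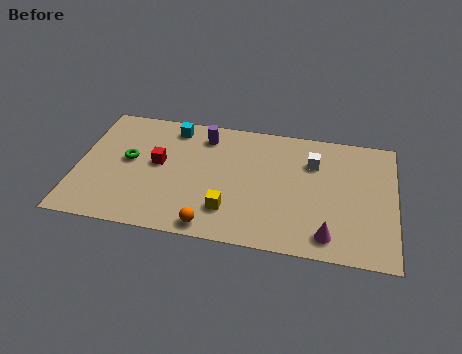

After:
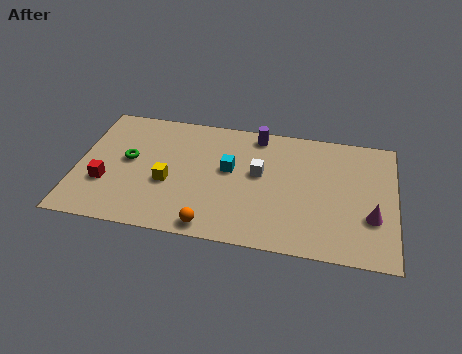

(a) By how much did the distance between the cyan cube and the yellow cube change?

-2.5

Before: roughly 5.4 units apart; after: 2.9. That's 2.5 units closer together.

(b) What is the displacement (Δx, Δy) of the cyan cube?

(2.6, -2.2)

From the two frames, the cyan cube sits at roughly (4.0, 6.6) before and (6.6, 4.4) after.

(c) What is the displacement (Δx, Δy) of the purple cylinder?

(2.3, 0.5)

The purple cylinder was at about (5.4, 6.3) and moved to about (7.7, 6.8).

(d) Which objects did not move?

the orange sphere and the green torus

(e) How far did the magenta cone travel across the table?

2.3

From (11.0, 1.2) to (12.8, 2.6), the magenta cone covered √(1.8² + 1.4²) ≈ 2.3 units.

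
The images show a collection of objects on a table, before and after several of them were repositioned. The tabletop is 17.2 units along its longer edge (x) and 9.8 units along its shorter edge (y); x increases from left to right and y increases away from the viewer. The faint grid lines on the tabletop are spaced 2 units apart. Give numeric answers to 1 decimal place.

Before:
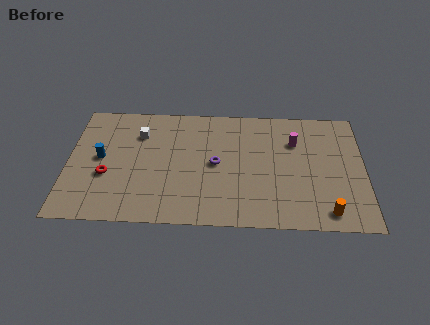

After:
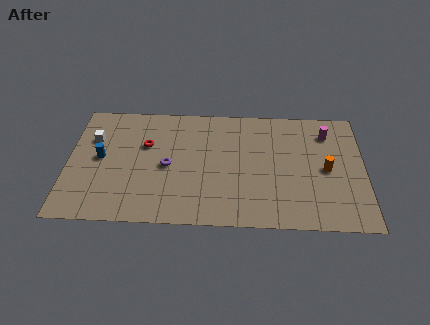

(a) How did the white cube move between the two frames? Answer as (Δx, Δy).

(-2.7, -0.5)

From the two frames, the white cube sits at roughly (4.1, 7.2) before and (1.4, 6.7) after.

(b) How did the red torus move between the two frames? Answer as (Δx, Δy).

(2.2, 2.6)

From the two frames, the red torus sits at roughly (2.3, 3.7) before and (4.5, 6.3) after.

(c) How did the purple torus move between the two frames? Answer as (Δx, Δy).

(-2.8, -0.3)

The purple torus started near (8.6, 4.9) and ended near (5.8, 4.6).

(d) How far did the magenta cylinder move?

2.1

From (13.2, 6.9) to (15.1, 7.7), the magenta cylinder covered √(1.9² + 0.8²) ≈ 2.1 units.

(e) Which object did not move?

the blue cylinder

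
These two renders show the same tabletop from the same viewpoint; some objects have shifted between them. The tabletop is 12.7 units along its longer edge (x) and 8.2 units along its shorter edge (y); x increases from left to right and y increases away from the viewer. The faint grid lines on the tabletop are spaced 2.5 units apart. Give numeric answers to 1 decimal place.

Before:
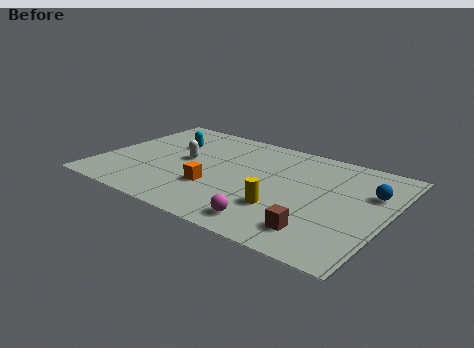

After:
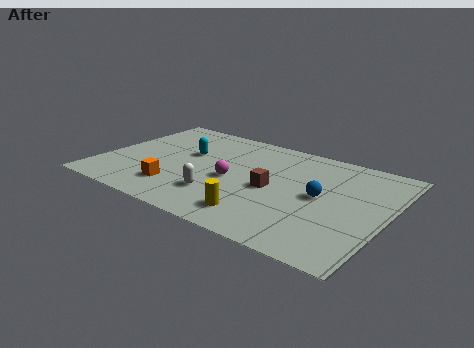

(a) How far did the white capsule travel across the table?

3.0

The white capsule moved from about (3.6, 4.4) to (5.6, 2.2), a distance of √(2.0² + 2.2²) ≈ 3.0.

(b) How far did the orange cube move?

1.8

From (5.3, 2.7) to (3.7, 1.9), the orange cube covered √(1.6² + 0.8²) ≈ 1.8 units.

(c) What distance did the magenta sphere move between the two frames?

3.3

The magenta sphere moved from about (8.1, 1.2) to (5.9, 3.7), a distance of √(2.2² + 2.5²) ≈ 3.3.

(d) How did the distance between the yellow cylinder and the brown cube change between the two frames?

+0.4

They were about 1.9 units apart before and 2.3 after — 0.4 units further apart.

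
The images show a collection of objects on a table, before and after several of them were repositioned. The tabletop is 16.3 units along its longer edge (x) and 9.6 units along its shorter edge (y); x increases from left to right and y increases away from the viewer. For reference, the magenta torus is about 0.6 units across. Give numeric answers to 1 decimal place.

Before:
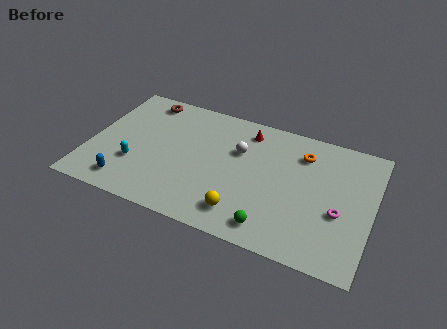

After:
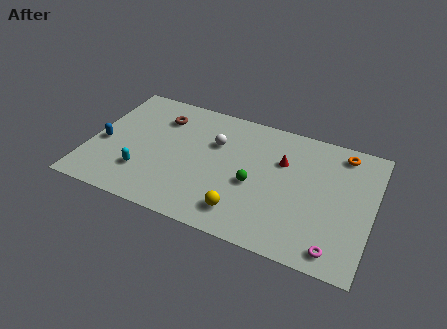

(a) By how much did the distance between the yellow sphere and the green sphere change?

+0.6

They were about 1.7 units apart before and 2.3 after — 0.6 units further apart.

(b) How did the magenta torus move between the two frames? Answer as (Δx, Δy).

(0.0, -2.6)

The magenta torus started near (14.5, 3.8) and ended near (14.5, 1.2).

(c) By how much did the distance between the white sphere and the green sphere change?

-2.1

The distance was about 5.5 in the first image and 3.4 in the second, so they moved 2.1 units closer together.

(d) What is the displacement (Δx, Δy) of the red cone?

(2.2, -1.6)

From the two frames, the red cone sits at roughly (8.8, 8.0) before and (11.0, 6.4) after.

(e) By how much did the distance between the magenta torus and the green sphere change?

+1.4

They were about 4.3 units apart before and 5.7 after — 1.4 units further apart.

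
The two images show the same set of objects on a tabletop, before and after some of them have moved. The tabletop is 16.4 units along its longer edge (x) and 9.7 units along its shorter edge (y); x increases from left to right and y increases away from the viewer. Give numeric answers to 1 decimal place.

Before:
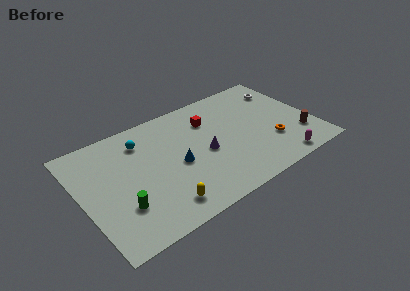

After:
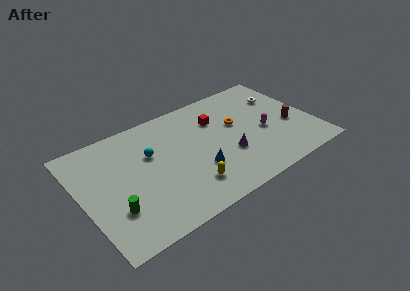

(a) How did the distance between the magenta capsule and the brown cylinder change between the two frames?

-0.5

They were about 2.4 units apart before and 1.9 after — 0.5 units closer together.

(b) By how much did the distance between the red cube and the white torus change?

-0.8

The distance was about 5.6 in the first image and 4.8 in the second, so they moved 0.8 units closer together.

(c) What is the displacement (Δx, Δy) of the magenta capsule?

(-0.5, 3.2)

The magenta capsule started near (13.4, 1.0) and ended near (12.9, 4.2).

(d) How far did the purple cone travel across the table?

1.8

From (8.6, 4.4) to (10.1, 3.4), the purple cone covered √(1.5² + 1.0²) ≈ 1.8 units.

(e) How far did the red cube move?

0.5

From (9.4, 7.1) to (9.9, 6.9), the red cube covered √(0.5² + 0.2²) ≈ 0.5 units.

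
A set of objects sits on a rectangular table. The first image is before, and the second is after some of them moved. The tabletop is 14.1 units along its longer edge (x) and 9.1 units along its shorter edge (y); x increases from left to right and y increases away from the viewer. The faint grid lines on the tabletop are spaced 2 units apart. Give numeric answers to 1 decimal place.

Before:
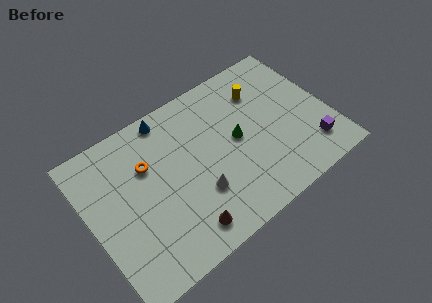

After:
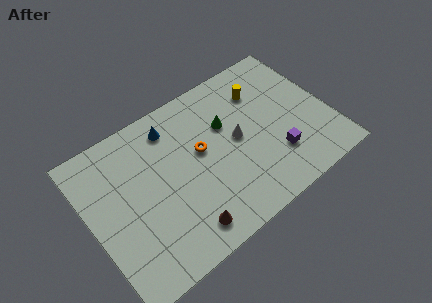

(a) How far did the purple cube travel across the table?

2.1

The purple cube moved from about (12.6, 1.9) to (10.6, 2.5), a distance of √(2.0² + 0.6²) ≈ 2.1.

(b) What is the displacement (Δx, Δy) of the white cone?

(2.7, 1.8)

The white cone was at about (6.0, 2.9) and moved to about (8.7, 4.7).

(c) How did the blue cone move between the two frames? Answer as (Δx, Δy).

(0.1, -0.7)

The blue cone started near (5.2, 8.2) and ended near (5.3, 7.5).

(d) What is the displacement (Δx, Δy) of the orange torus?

(3.0, -0.9)

The orange torus started near (3.6, 6.1) and ended near (6.6, 5.2).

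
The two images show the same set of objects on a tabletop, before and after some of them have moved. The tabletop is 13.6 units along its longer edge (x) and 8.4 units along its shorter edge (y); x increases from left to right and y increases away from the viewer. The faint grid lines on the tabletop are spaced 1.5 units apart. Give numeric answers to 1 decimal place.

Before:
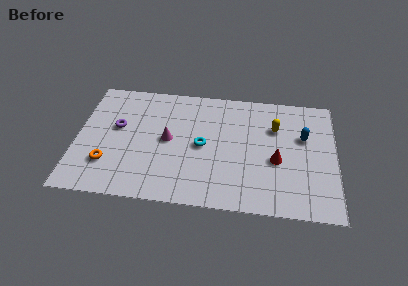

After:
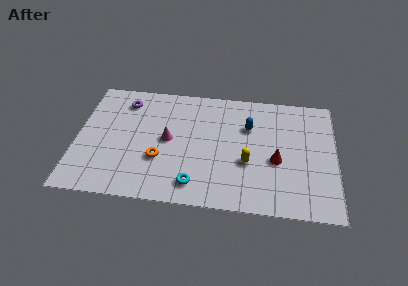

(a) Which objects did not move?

the magenta cone and the red cone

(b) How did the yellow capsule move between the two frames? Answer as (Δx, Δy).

(-1.4, -2.6)

From the two frames, the yellow capsule sits at roughly (10.4, 5.8) before and (9.0, 3.2) after.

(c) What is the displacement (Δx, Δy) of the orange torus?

(2.7, 0.6)

The orange torus started near (1.7, 2.3) and ended near (4.4, 2.9).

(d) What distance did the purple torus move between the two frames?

1.9

The purple torus was near (2.1, 4.9) before and (2.4, 6.8) after, so it travelled √(0.3² + 1.9²) ≈ 1.9 units.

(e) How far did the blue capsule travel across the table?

2.9

The blue capsule moved from about (11.9, 5.3) to (9.0, 5.7), a distance of √(2.9² + 0.4²) ≈ 2.9.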